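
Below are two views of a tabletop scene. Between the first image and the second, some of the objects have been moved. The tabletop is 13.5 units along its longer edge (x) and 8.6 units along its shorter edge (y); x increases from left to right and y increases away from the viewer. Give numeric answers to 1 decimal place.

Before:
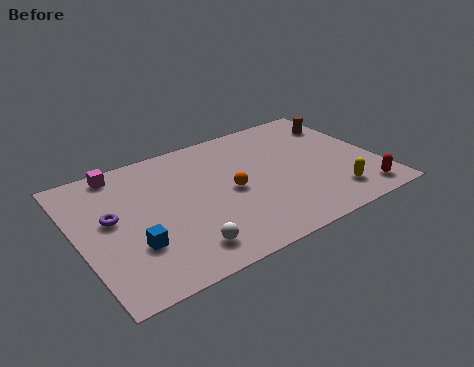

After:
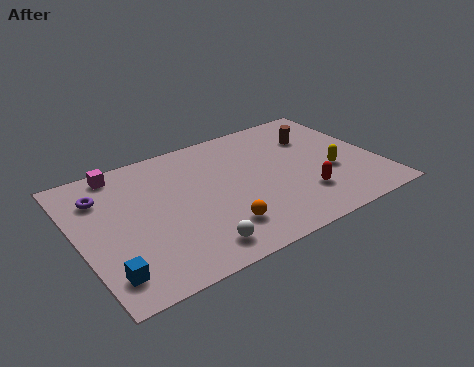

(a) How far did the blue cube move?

1.7

From (2.2, 2.7) to (0.9, 1.6), the blue cube covered √(1.3² + 1.1²) ≈ 1.7 units.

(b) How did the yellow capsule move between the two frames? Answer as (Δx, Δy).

(0.2, 1.6)

From the two frames, the yellow capsule sits at roughly (11.1, 1.7) before and (11.3, 3.3) after.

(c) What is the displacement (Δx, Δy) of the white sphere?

(0.5, -0.2)

The white sphere started near (4.2, 1.5) and ended near (4.7, 1.3).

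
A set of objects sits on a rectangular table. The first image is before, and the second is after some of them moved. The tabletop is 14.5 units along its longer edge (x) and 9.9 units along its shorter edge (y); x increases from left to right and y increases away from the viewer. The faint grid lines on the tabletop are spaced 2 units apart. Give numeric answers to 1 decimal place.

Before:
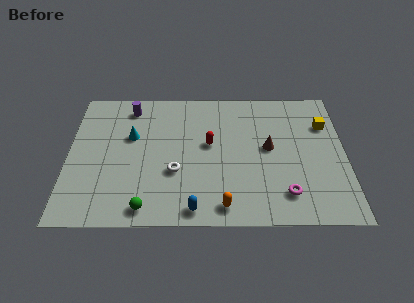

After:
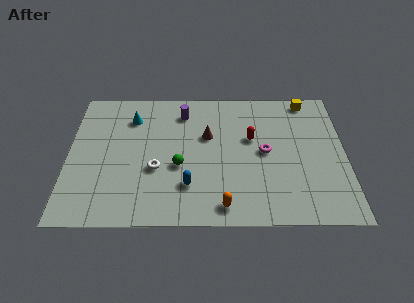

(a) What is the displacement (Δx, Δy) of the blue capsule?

(-0.3, 1.6)

The blue capsule was at about (6.6, 1.0) and moved to about (6.3, 2.6).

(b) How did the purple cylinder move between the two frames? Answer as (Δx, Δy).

(2.8, -0.4)

The purple cylinder started near (3.2, 8.4) and ended near (6.0, 8.0).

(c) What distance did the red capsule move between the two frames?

2.2

From (7.4, 5.6) to (9.6, 6.0), the red capsule covered √(2.2² + 0.4²) ≈ 2.2 units.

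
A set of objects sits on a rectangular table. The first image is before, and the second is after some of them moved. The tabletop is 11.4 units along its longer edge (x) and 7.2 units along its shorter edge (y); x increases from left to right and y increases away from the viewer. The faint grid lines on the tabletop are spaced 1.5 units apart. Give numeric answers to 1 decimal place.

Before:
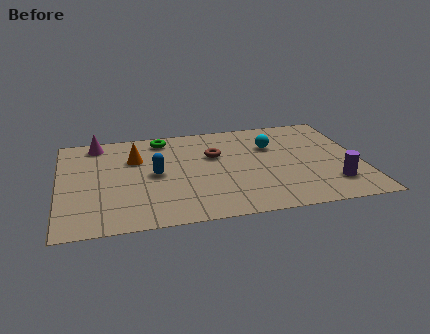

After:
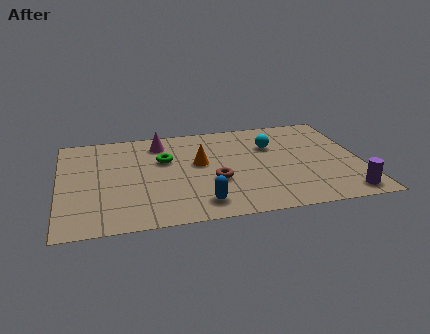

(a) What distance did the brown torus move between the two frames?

1.9

The brown torus was near (5.9, 4.6) before and (5.8, 2.7) after, so it travelled √(0.1² + 1.9²) ≈ 1.9 units.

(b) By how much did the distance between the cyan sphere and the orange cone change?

-2.3

Before: roughly 5.2 units apart; after: 2.9. That's 2.3 units closer together.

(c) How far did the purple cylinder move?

0.9

From (10.2, 1.7) to (10.6, 0.9), the purple cylinder covered √(0.4² + 0.8²) ≈ 0.9 units.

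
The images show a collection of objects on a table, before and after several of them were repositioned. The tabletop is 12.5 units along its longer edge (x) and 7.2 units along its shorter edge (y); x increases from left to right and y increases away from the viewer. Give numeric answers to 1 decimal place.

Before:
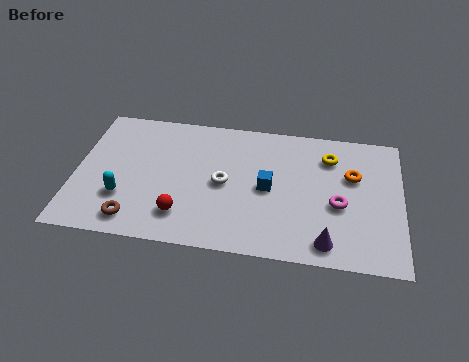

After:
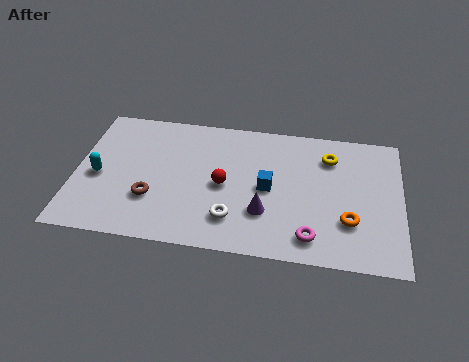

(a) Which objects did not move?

the yellow torus and the blue cube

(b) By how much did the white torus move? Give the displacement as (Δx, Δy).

(0.4, -1.8)

The white torus was at about (5.7, 3.5) and moved to about (6.1, 1.7).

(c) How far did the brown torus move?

1.3

The brown torus moved from about (2.4, 1.1) to (3.0, 2.3), a distance of √(0.6² + 1.2²) ≈ 1.3.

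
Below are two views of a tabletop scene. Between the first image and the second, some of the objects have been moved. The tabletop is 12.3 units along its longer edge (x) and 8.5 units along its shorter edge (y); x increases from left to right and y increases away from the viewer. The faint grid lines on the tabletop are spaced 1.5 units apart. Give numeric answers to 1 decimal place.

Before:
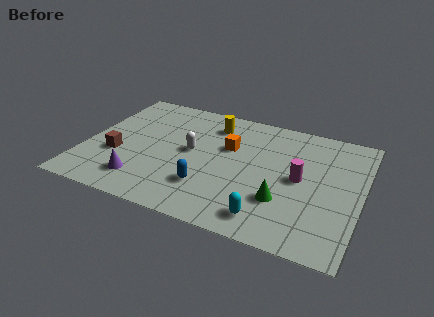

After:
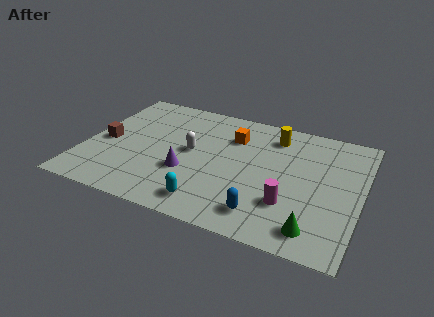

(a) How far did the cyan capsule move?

2.6

The cyan capsule moved from about (8.5, 1.3) to (5.9, 1.3), a distance of √(2.6² + 0.0²) ≈ 2.6.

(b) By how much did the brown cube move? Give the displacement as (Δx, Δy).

(-0.6, 0.8)

The brown cube was at about (1.5, 3.1) and moved to about (0.9, 3.9).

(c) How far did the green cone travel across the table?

2.0

The green cone moved from about (9.0, 2.6) to (10.5, 1.3), a distance of √(1.5² + 1.3²) ≈ 2.0.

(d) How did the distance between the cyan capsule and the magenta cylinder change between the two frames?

+0.4

They were about 3.2 units apart before and 3.6 after — 0.4 units further apart.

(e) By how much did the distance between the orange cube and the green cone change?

+2.5

They were about 3.9 units apart before and 6.4 after — 2.5 units further apart.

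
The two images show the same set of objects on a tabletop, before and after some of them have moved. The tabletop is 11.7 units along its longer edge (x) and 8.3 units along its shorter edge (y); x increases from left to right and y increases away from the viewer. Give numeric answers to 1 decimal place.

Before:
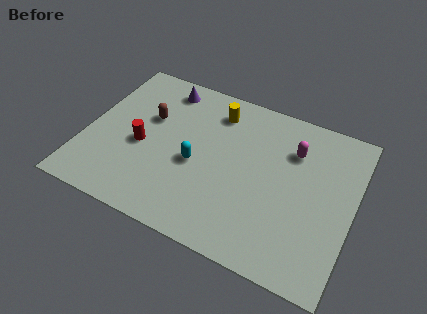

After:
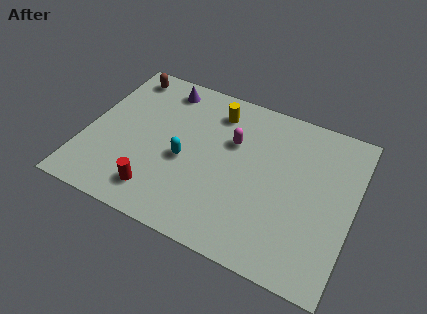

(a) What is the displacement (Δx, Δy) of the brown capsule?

(-1.4, 2.0)

The brown capsule was at about (2.6, 5.2) and moved to about (1.2, 7.2).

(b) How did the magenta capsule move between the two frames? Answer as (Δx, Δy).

(-2.6, -0.6)

From the two frames, the magenta capsule sits at roughly (8.9, 6.0) before and (6.3, 5.4) after.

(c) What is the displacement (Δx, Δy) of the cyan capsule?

(-0.5, 0.0)

From the two frames, the cyan capsule sits at roughly (4.9, 3.6) before and (4.4, 3.6) after.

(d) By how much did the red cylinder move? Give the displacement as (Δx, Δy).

(1.0, -2.1)

The red cylinder was at about (2.5, 3.6) and moved to about (3.5, 1.5).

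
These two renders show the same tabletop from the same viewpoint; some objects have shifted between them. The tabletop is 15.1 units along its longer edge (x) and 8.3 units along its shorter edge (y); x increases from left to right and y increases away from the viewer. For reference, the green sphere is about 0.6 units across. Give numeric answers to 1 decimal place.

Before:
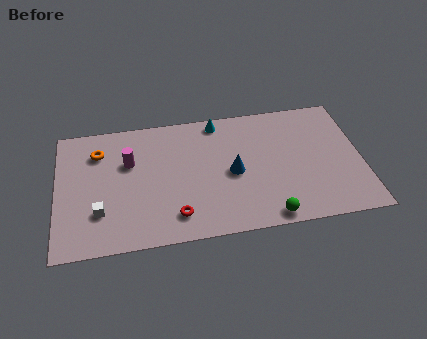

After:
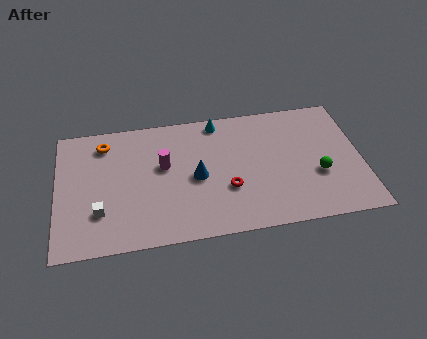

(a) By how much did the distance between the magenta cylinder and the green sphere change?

-0.3

The distance was about 8.1 in the first image and 7.8 in the second, so they moved 0.3 units closer together.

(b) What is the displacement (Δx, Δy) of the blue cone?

(-1.8, 0.0)

The blue cone started near (8.7, 3.9) and ended near (6.9, 3.9).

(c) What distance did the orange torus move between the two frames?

0.6

From (2.1, 6.3) to (2.4, 6.8), the orange torus covered √(0.3² + 0.5²) ≈ 0.6 units.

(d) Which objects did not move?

the cyan cone and the white cube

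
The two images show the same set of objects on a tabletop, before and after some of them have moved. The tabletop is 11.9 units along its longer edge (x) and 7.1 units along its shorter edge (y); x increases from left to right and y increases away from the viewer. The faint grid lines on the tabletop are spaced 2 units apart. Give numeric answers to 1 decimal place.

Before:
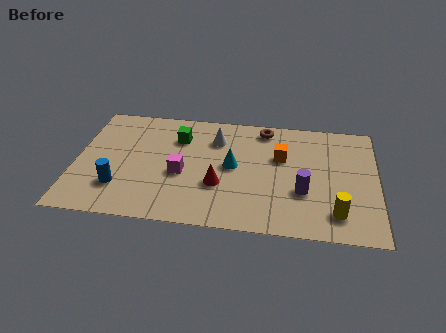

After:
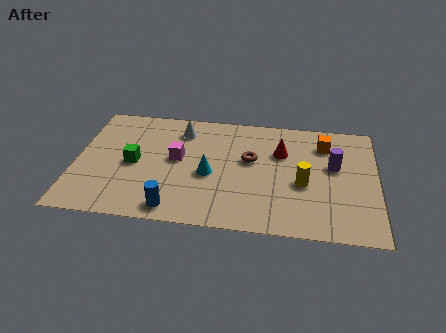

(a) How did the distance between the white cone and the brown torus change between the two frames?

+1.1

Before: roughly 2.1 units apart; after: 3.2. That's 1.1 units further apart.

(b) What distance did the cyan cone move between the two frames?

1.1

The cyan cone moved from about (6.2, 3.7) to (5.3, 3.1), a distance of √(0.9² + 0.6²) ≈ 1.1.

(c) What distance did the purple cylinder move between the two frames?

2.1

From (9.0, 2.5) to (10.2, 4.2), the purple cylinder covered √(1.2² + 1.7²) ≈ 2.1 units.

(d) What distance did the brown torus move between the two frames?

2.1

The brown torus moved from about (7.4, 6.2) to (6.9, 4.2), a distance of √(0.5² + 2.0²) ≈ 2.1.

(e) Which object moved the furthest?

the red cone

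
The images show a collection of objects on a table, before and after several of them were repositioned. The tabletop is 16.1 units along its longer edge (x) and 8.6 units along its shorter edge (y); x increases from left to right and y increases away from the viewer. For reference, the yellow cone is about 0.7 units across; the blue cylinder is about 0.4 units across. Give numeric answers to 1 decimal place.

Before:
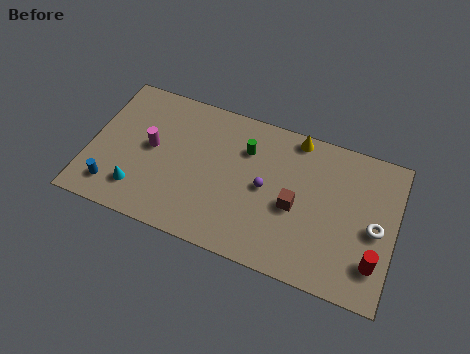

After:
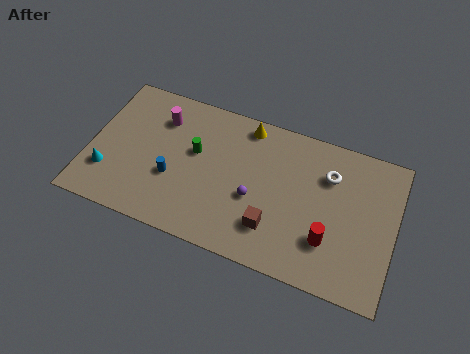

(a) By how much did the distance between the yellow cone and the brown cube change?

+1.7

Before: roughly 4.0 units apart; after: 5.7. That's 1.7 units further apart.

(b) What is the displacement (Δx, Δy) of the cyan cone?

(-1.7, 0.5)

From the two frames, the cyan cone sits at roughly (2.8, 1.9) before and (1.1, 2.4) after.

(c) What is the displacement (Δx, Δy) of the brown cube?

(-1.0, -1.6)

The brown cube started near (10.9, 3.8) and ended near (9.9, 2.2).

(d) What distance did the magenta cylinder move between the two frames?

1.9

The magenta cylinder was near (3.2, 4.6) before and (3.5, 6.5) after, so it travelled √(0.3² + 1.9²) ≈ 1.9 units.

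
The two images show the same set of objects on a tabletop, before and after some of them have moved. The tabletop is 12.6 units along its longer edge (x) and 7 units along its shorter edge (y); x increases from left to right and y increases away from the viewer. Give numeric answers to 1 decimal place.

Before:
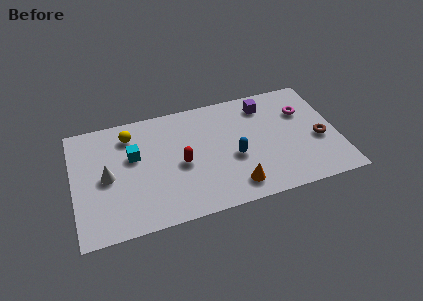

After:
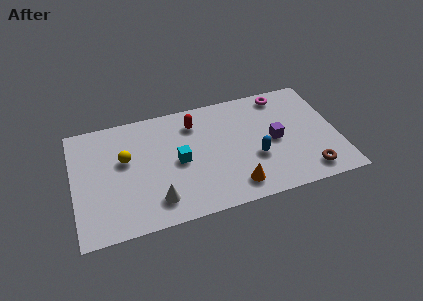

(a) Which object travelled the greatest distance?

the white cone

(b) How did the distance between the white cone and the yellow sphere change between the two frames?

+0.6

They were about 2.5 units apart before and 3.1 after — 0.6 units further apart.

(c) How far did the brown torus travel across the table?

1.9

From (11.7, 2.9) to (11.0, 1.1), the brown torus covered √(0.7² + 1.8²) ≈ 1.9 units.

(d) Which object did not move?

the orange cone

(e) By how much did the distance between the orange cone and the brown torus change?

-1.0

Before: roughly 4.5 units apart; after: 3.5. That's 1.0 units closer together.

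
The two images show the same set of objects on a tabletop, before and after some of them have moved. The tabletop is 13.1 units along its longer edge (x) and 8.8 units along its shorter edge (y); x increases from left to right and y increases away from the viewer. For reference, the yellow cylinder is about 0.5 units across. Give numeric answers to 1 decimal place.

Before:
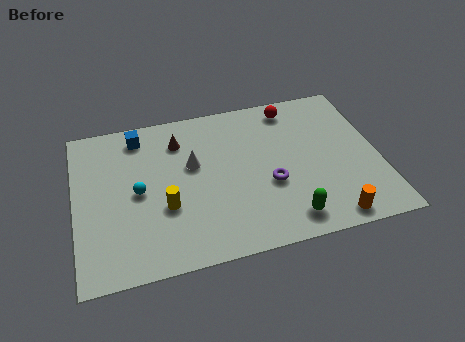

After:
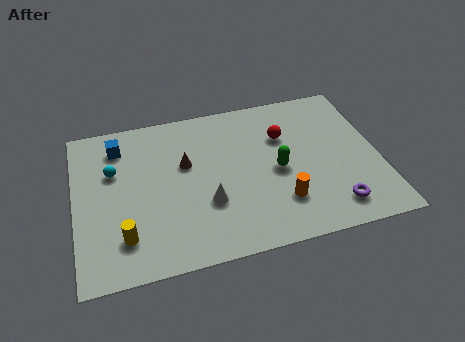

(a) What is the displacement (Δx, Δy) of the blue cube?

(-0.9, -0.4)

The blue cube started near (2.9, 7.5) and ended near (2.0, 7.1).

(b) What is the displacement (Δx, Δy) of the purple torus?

(2.6, -1.9)

The purple torus was at about (8.3, 3.4) and moved to about (10.9, 1.5).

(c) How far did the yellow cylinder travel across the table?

2.2

From (3.8, 3.2) to (2.0, 2.0), the yellow cylinder covered √(1.8² + 1.2²) ≈ 2.2 units.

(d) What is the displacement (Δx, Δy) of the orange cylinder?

(-2.0, 1.4)

From the two frames, the orange cylinder sits at roughly (10.7, 0.9) before and (8.7, 2.3) after.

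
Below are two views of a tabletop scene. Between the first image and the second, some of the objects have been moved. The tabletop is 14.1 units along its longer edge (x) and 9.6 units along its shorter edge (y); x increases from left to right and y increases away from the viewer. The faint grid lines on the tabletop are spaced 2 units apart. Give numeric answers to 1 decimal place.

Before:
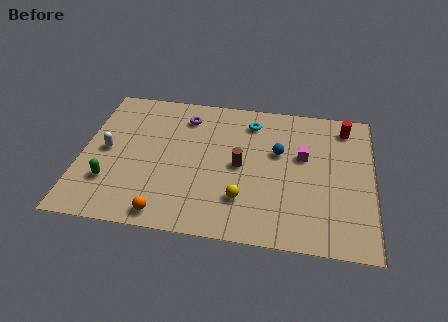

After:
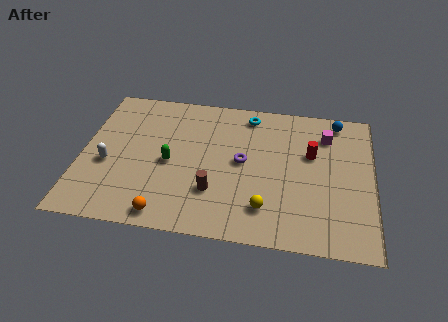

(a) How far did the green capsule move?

3.3

The green capsule moved from about (1.5, 2.7) to (4.3, 4.4), a distance of √(2.8² + 1.7²) ≈ 3.3.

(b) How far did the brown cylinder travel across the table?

2.2

From (7.7, 4.7) to (6.5, 2.8), the brown cylinder covered √(1.2² + 1.9²) ≈ 2.2 units.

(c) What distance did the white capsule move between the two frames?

0.9

From (1.2, 4.8) to (1.3, 3.9), the white capsule covered √(0.1² + 0.9²) ≈ 0.9 units.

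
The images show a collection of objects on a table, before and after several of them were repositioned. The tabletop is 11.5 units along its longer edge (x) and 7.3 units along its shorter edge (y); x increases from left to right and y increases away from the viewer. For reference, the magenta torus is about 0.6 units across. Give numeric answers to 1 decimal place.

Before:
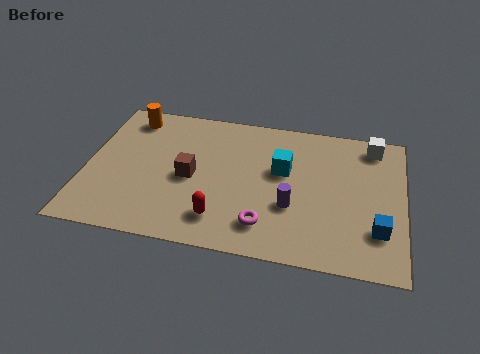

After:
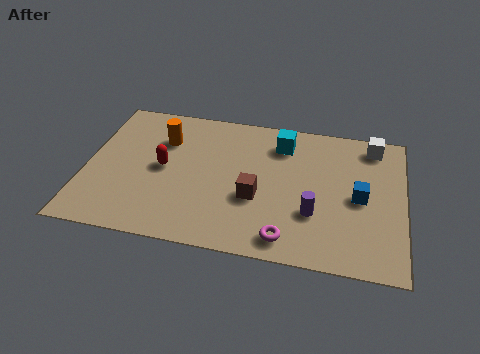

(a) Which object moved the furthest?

the red capsule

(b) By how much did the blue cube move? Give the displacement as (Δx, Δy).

(-0.7, 1.5)

The blue cube was at about (10.6, 2.0) and moved to about (9.9, 3.5).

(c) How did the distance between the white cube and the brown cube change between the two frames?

-1.7

The distance was about 7.1 in the first image and 5.4 in the second, so they moved 1.7 units closer together.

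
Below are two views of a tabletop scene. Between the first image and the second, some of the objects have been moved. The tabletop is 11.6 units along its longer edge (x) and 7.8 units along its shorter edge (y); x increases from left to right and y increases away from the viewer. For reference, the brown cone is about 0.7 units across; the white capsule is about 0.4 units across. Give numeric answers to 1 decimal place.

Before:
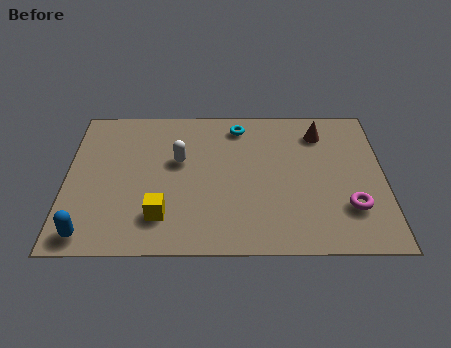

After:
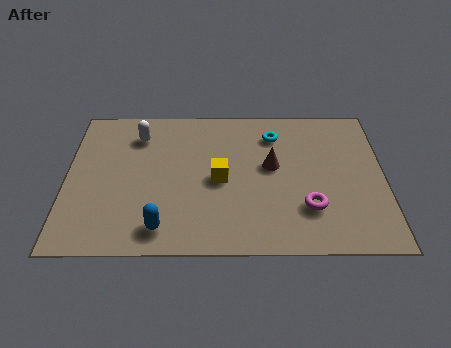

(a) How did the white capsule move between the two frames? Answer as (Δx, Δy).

(-1.5, 1.4)

The white capsule started near (4.1, 4.7) and ended near (2.6, 6.1).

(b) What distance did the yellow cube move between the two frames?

2.8

The yellow cube moved from about (3.5, 1.8) to (5.6, 3.7), a distance of √(2.1² + 1.9²) ≈ 2.8.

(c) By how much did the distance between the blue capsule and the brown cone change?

-4.8

They were about 9.9 units apart before and 5.1 after — 4.8 units closer together.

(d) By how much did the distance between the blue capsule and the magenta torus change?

-4.1

They were about 9.5 units apart before and 5.4 after — 4.1 units closer together.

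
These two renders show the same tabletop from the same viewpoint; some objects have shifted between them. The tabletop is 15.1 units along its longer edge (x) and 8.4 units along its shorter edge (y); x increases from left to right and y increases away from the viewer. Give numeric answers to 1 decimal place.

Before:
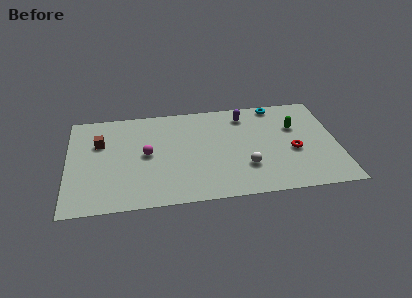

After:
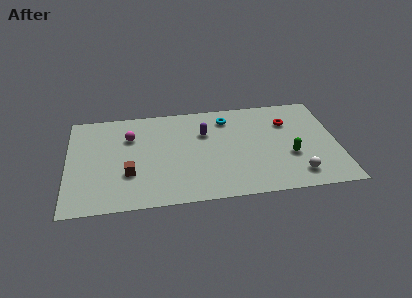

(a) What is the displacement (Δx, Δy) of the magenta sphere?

(-0.9, 1.6)

The magenta sphere started near (4.4, 4.3) and ended near (3.5, 5.9).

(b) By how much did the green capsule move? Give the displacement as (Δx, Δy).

(-0.4, -2.4)

From the two frames, the green capsule sits at roughly (12.8, 5.5) before and (12.4, 3.1) after.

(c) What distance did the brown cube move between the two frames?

3.2

The brown cube was near (1.8, 5.6) before and (3.4, 2.8) after, so it travelled √(1.6² + 2.8²) ≈ 3.2 units.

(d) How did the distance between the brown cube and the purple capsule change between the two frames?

-3.1

They were about 8.3 units apart before and 5.2 after — 3.1 units closer together.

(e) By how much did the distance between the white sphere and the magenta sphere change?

+4.4

The distance was about 5.8 in the first image and 10.2 in the second, so they moved 4.4 units further apart.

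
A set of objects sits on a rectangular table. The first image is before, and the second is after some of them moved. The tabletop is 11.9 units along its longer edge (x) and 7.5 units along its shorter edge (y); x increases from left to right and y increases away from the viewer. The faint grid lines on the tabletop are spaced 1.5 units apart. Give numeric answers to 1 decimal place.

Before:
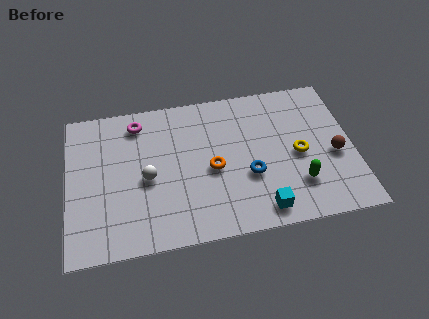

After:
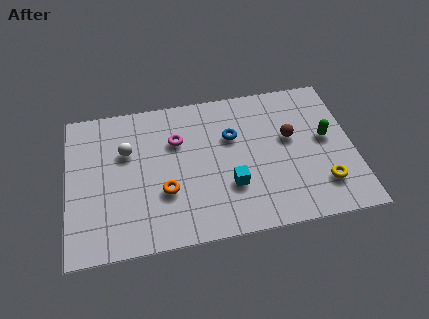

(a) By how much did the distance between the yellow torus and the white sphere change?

+2.3

They were about 6.3 units apart before and 8.6 after — 2.3 units further apart.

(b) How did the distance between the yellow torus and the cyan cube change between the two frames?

+0.8

They were about 3.0 units apart before and 3.8 after — 0.8 units further apart.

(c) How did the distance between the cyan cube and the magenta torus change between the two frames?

-3.8

They were about 7.2 units apart before and 3.4 after — 3.8 units closer together.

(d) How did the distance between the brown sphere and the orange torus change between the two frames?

+0.5

Before: roughly 5.1 units apart; after: 5.6. That's 0.5 units further apart.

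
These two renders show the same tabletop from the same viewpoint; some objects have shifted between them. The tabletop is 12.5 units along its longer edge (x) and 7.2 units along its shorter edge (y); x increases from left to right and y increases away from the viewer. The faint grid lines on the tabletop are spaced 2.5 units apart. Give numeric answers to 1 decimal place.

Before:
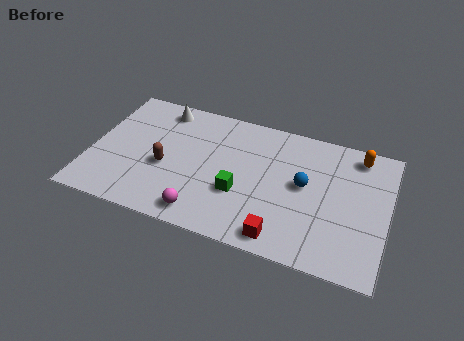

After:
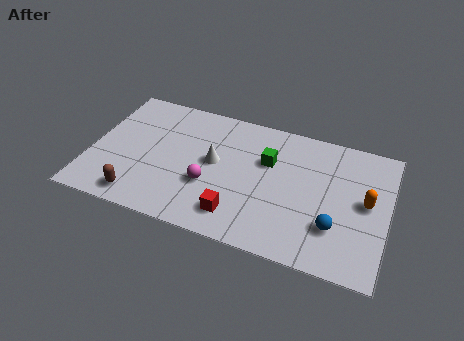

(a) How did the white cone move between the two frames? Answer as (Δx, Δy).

(2.5, -2.3)

The white cone started near (2.7, 6.2) and ended near (5.2, 3.9).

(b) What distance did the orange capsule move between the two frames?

2.5

The orange capsule was near (11.1, 6.2) before and (11.6, 3.8) after, so it travelled √(0.5² + 2.4²) ≈ 2.5 units.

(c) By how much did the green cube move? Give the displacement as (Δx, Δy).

(1.0, 2.1)

From the two frames, the green cube sits at roughly (6.4, 2.6) before and (7.4, 4.7) after.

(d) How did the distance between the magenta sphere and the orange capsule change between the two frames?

-1.4

The distance was about 8.0 in the first image and 6.6 in the second, so they moved 1.4 units closer together.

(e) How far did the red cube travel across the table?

2.0

The red cube was near (8.3, 0.9) before and (6.4, 1.4) after, so it travelled √(1.9² + 0.5²) ≈ 2.0 units.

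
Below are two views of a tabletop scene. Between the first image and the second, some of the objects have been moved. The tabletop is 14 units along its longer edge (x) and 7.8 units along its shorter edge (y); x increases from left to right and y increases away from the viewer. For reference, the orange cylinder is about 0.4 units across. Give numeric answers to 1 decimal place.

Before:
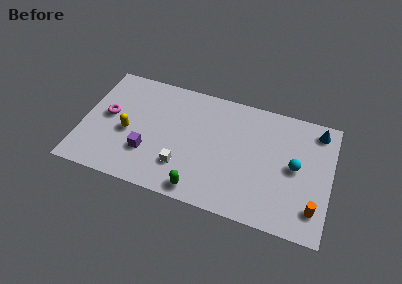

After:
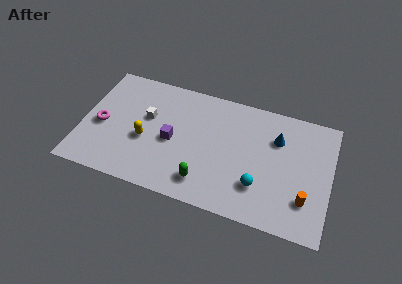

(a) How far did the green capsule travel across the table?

0.6

The green capsule was near (6.9, 0.9) before and (7.1, 1.5) after, so it travelled √(0.2² + 0.6²) ≈ 0.6 units.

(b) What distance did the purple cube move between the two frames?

1.8

From (3.8, 2.4) to (5.1, 3.6), the purple cube covered √(1.3² + 1.2²) ≈ 1.8 units.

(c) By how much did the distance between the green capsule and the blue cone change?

-3.0

They were about 8.5 units apart before and 5.5 after — 3.0 units closer together.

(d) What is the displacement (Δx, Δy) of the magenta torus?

(-0.3, -0.7)

From the two frames, the magenta torus sits at roughly (1.4, 4.2) before and (1.1, 3.5) after.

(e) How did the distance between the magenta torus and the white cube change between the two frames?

-2.1

They were about 4.9 units apart before and 2.8 after — 2.1 units closer together.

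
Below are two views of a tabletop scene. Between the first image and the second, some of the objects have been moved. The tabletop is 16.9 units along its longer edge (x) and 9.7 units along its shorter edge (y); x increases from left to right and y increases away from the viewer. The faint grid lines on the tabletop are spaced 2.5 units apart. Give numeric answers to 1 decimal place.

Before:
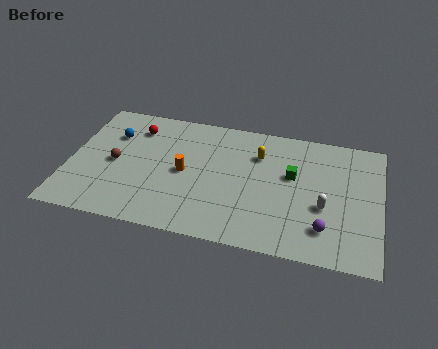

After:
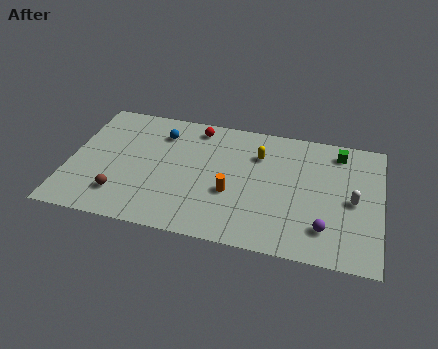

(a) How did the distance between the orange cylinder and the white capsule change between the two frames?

-1.1

The distance was about 7.7 in the first image and 6.6 in the second, so they moved 1.1 units closer together.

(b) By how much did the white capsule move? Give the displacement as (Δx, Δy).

(1.5, 0.8)

The white capsule was at about (13.9, 3.8) and moved to about (15.4, 4.6).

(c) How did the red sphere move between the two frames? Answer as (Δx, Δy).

(3.3, 0.8)

The red sphere started near (3.4, 7.6) and ended near (6.7, 8.4).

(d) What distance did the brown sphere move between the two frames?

2.5

The brown sphere moved from about (2.5, 4.6) to (3.0, 2.2), a distance of √(0.5² + 2.4²) ≈ 2.5.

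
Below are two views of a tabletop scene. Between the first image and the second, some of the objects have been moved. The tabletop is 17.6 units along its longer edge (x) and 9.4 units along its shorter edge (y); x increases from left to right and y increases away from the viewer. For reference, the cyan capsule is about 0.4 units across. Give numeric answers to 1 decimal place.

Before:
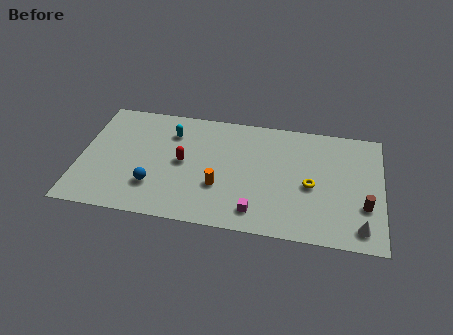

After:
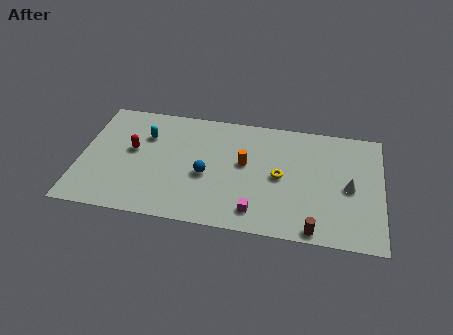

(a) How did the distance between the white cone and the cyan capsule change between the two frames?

-0.4

They were about 12.6 units apart before and 12.2 after — 0.4 units closer together.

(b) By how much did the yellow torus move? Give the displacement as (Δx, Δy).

(-1.8, 0.4)

From the two frames, the yellow torus sits at roughly (13.5, 4.2) before and (11.7, 4.6) after.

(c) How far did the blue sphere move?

3.3

From (4.4, 2.6) to (7.4, 4.0), the blue sphere covered √(3.0² + 1.4²) ≈ 3.3 units.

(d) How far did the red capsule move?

3.0

From (6.0, 4.8) to (3.0, 5.3), the red capsule covered √(3.0² + 0.5²) ≈ 3.0 units.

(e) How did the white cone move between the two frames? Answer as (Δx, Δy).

(-0.7, 3.0)

The white cone started near (16.4, 1.4) and ended near (15.7, 4.4).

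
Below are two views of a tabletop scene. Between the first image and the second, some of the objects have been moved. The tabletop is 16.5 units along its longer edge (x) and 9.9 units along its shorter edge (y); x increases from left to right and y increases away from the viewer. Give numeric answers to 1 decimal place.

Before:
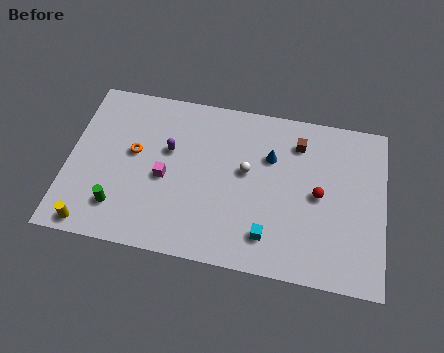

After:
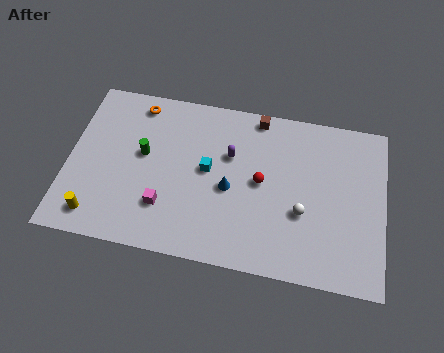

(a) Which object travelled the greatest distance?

the cyan cube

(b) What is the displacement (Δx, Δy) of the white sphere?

(3.0, -1.9)

The white sphere was at about (9.3, 5.6) and moved to about (12.3, 3.7).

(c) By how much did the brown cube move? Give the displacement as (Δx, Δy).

(-2.2, 1.2)

The brown cube was at about (11.9, 7.8) and moved to about (9.7, 9.0).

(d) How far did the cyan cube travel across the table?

4.7

From (10.6, 2.0) to (7.3, 5.3), the cyan cube covered √(3.3² + 3.3²) ≈ 4.7 units.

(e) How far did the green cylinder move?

3.6

The green cylinder moved from about (2.8, 2.2) to (3.9, 5.6), a distance of √(1.1² + 3.4²) ≈ 3.6.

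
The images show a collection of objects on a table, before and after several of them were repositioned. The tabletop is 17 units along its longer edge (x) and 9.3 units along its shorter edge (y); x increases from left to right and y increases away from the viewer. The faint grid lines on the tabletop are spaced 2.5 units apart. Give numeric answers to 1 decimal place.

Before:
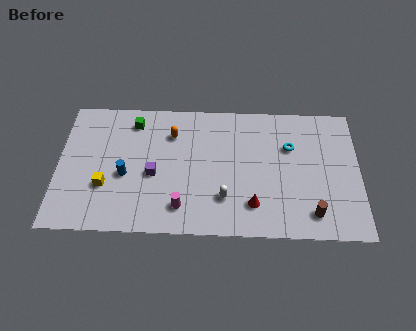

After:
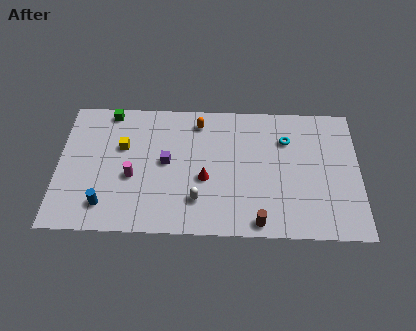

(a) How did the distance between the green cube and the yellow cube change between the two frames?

-2.2

Before: roughly 4.8 units apart; after: 2.6. That's 2.2 units closer together.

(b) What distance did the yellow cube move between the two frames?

2.9

The yellow cube moved from about (2.7, 3.1) to (3.6, 5.9), a distance of √(0.9² + 2.8²) ≈ 2.9.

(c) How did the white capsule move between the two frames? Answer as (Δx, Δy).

(-1.5, -0.2)

The white capsule started near (9.4, 2.5) and ended near (7.9, 2.3).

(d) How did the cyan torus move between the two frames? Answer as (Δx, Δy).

(-0.2, 0.5)

The cyan torus was at about (13.1, 6.2) and moved to about (12.9, 6.7).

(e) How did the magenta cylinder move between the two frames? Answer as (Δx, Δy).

(-2.8, 2.0)

The magenta cylinder started near (7.0, 1.8) and ended near (4.2, 3.8).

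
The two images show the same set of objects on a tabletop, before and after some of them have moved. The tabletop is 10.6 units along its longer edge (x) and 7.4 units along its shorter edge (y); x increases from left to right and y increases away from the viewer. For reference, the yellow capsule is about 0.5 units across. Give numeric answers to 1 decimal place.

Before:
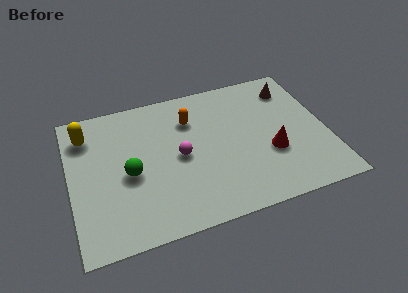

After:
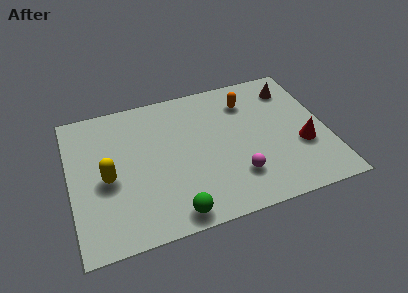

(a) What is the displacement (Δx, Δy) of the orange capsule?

(2.4, 0.3)

The orange capsule was at about (5.1, 5.4) and moved to about (7.5, 5.7).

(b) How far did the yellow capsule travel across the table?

2.6

From (0.8, 5.8) to (1.5, 3.3), the yellow capsule covered √(0.7² + 2.5²) ≈ 2.6 units.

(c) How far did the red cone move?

1.3

The red cone was near (8.2, 2.7) before and (9.5, 2.7) after, so it travelled √(1.3² + 0.0²) ≈ 1.3 units.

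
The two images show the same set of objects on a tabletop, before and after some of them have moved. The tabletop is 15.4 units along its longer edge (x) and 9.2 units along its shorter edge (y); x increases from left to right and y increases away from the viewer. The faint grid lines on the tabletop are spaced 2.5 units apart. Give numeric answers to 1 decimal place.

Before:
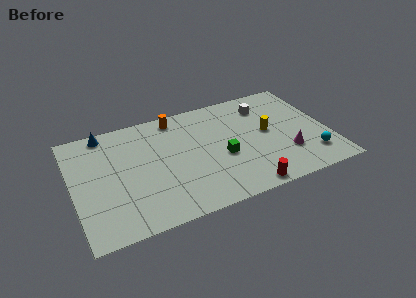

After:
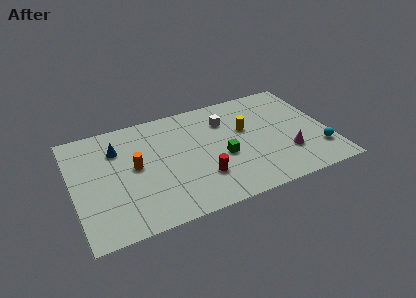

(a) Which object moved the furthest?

the orange cylinder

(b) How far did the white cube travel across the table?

2.5

From (11.9, 7.2) to (9.4, 6.8), the white cube covered √(2.5² + 0.4²) ≈ 2.5 units.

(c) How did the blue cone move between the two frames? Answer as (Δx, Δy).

(0.6, -1.6)

The blue cone was at about (2.2, 8.3) and moved to about (2.8, 6.7).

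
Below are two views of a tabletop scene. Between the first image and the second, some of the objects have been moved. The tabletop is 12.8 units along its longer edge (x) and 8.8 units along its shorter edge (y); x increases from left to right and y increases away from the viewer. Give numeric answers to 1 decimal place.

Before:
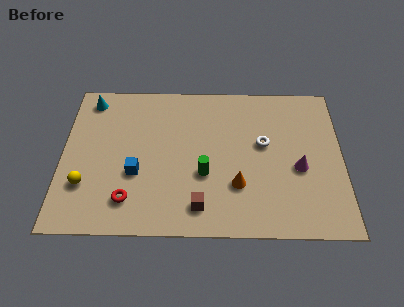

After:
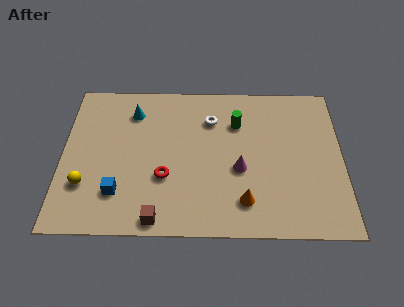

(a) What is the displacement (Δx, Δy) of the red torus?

(1.6, 1.3)

From the two frames, the red torus sits at roughly (3.1, 1.8) before and (4.7, 3.1) after.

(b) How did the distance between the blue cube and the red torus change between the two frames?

+0.8

They were about 1.5 units apart before and 2.3 after — 0.8 units further apart.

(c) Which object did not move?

the yellow sphere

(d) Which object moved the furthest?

the green cylinder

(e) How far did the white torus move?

2.8

The white torus moved from about (9.2, 5.1) to (6.8, 6.5), a distance of √(2.4² + 1.4²) ≈ 2.8.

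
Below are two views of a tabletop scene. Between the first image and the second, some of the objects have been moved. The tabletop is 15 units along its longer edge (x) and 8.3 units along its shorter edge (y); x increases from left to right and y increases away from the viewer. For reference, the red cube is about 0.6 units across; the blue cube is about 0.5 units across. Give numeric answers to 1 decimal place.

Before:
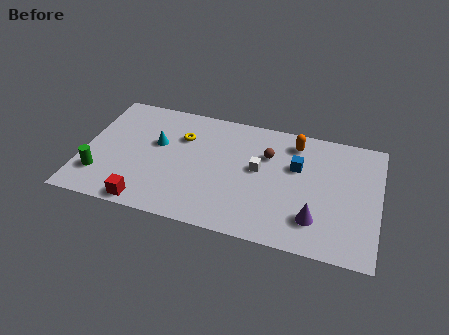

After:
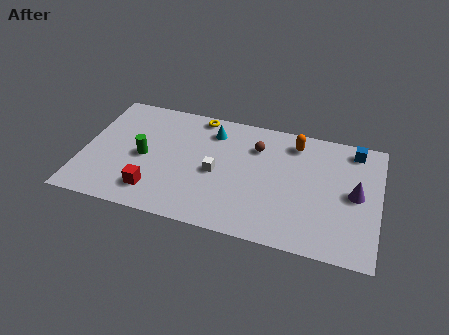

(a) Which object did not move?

the orange capsule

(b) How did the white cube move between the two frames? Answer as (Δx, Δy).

(-2.1, -0.8)

From the two frames, the white cube sits at roughly (8.9, 4.6) before and (6.8, 3.8) after.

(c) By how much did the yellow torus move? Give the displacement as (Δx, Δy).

(0.7, 1.7)

The yellow torus started near (4.9, 5.8) and ended near (5.6, 7.5).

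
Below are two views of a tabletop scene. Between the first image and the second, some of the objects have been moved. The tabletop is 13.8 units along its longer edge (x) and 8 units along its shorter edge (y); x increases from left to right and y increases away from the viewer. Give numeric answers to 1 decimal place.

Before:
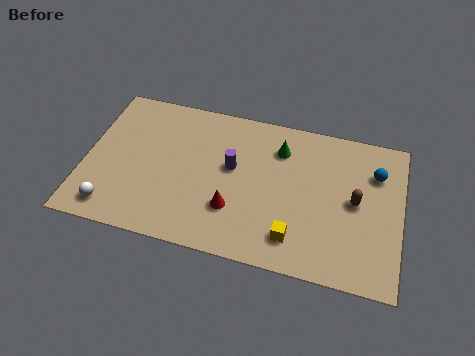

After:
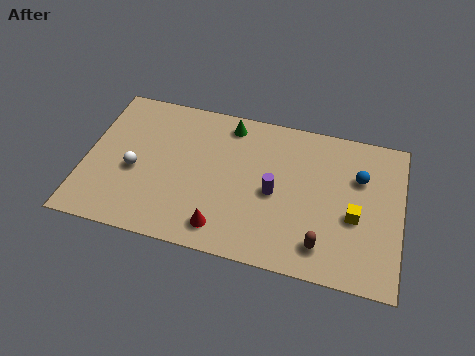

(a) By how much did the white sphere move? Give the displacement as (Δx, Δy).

(0.8, 2.2)

From the two frames, the white sphere sits at roughly (1.4, 1.2) before and (2.2, 3.4) after.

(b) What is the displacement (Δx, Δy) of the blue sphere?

(-0.7, -0.4)

The blue sphere started near (12.6, 5.8) and ended near (11.9, 5.4).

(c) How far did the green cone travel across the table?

2.4

The green cone moved from about (8.4, 6.1) to (6.1, 6.9), a distance of √(2.3² + 0.8²) ≈ 2.4.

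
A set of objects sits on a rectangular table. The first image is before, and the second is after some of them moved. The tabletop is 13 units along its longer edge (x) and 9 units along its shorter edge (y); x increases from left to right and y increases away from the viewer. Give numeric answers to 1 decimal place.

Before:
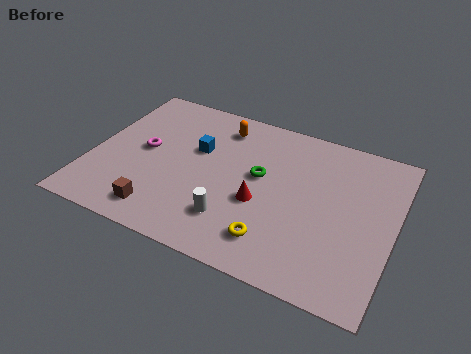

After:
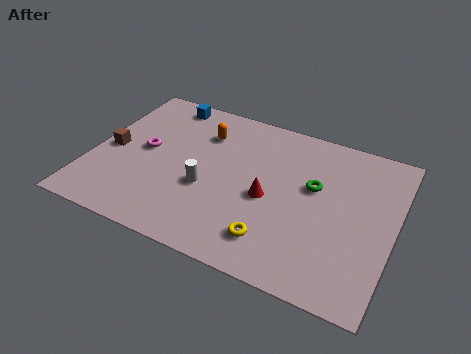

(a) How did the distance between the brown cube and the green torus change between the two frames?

+3.5

Before: roughly 5.3 units apart; after: 8.8. That's 3.5 units further apart.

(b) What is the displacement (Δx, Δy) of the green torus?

(2.3, 0.3)

The green torus was at about (7.2, 5.1) and moved to about (9.5, 5.4).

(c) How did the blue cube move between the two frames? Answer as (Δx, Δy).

(-1.8, 2.4)

The blue cube started near (4.4, 5.6) and ended near (2.6, 8.0).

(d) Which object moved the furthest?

the brown cube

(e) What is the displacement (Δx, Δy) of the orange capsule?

(-0.7, -0.7)

From the two frames, the orange capsule sits at roughly (5.2, 7.4) before and (4.5, 6.7) after.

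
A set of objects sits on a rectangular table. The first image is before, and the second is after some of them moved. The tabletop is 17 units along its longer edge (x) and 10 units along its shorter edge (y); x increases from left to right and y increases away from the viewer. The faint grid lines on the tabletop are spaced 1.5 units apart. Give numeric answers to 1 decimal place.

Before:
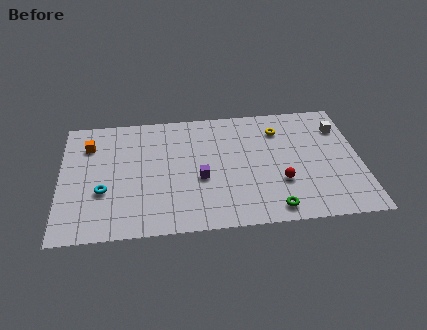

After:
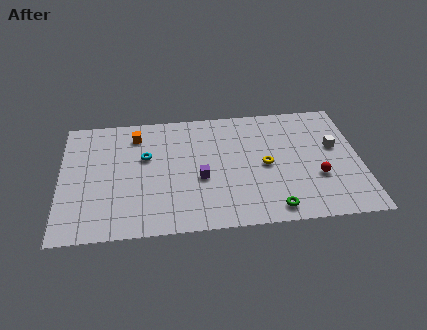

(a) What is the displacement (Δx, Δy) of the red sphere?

(2.1, 0.2)

The red sphere was at about (12.4, 3.3) and moved to about (14.5, 3.5).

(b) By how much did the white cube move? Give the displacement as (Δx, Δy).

(-0.4, -1.6)

From the two frames, the white cube sits at roughly (16.0, 7.5) before and (15.6, 5.9) after.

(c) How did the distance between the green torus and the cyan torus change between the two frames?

-1.1

The distance was about 9.8 in the first image and 8.7 in the second, so they moved 1.1 units closer together.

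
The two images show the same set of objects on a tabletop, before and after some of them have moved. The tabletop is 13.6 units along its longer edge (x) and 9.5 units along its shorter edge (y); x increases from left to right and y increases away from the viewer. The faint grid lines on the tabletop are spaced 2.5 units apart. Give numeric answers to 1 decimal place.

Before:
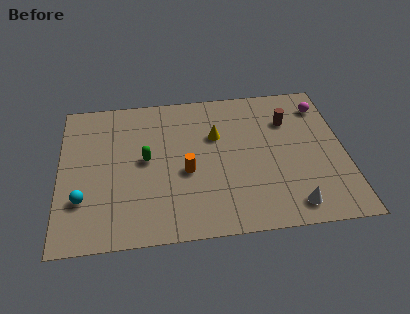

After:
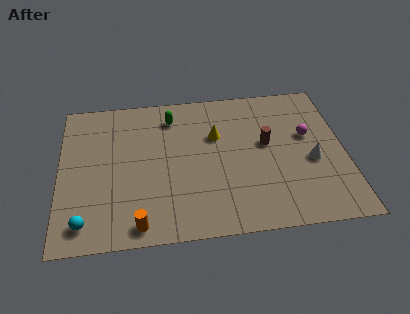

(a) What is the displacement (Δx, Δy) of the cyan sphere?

(0.1, -1.4)

The cyan sphere was at about (1.1, 2.8) and moved to about (1.2, 1.4).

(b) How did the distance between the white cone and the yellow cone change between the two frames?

-1.0

Before: roughly 6.0 units apart; after: 5.0. That's 1.0 units closer together.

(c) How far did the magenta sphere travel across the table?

2.1

From (12.7, 7.6) to (11.9, 5.7), the magenta sphere covered √(0.8² + 1.9²) ≈ 2.1 units.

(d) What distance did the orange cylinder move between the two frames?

3.8

The orange cylinder moved from about (6.0, 4.0) to (3.7, 1.0), a distance of √(2.3² + 3.0²) ≈ 3.8.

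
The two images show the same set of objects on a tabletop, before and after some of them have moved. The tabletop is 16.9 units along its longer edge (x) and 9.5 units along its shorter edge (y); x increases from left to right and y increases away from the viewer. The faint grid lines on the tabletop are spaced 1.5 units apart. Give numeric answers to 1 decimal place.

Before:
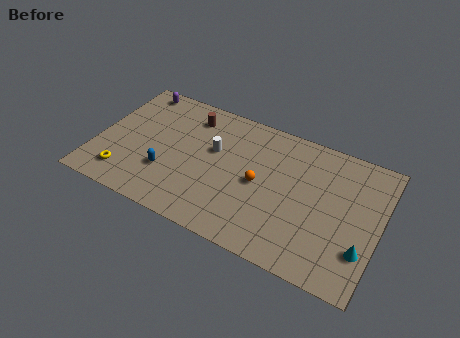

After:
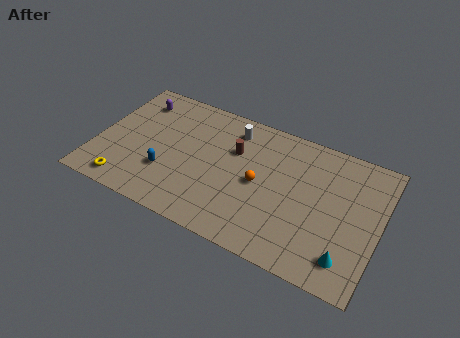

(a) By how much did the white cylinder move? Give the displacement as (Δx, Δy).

(0.9, 2.0)

The white cylinder was at about (6.9, 5.8) and moved to about (7.8, 7.8).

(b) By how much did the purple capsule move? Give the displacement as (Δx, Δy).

(0.2, -0.9)

The purple capsule started near (1.7, 8.5) and ended near (1.9, 7.6).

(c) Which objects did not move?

the blue capsule and the orange sphere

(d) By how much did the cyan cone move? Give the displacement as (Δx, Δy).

(-0.8, -0.9)

The cyan cone was at about (16.1, 2.7) and moved to about (15.3, 1.8).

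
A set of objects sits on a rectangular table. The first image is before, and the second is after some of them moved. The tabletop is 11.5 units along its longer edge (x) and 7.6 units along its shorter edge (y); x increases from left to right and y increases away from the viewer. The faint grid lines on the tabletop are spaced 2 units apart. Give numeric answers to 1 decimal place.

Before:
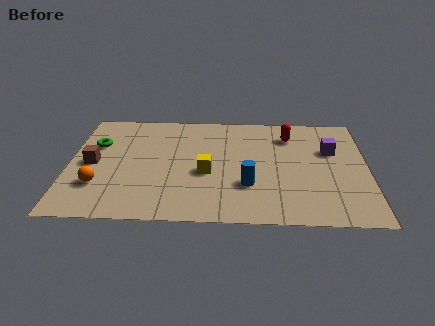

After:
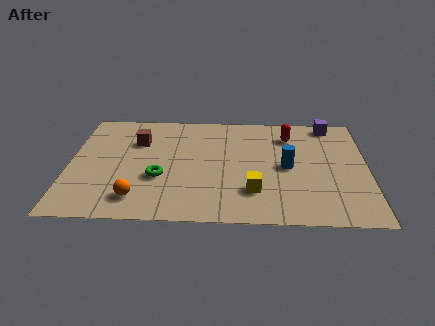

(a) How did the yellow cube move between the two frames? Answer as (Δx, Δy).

(1.8, -1.2)

From the two frames, the yellow cube sits at roughly (5.3, 3.2) before and (7.1, 2.0) after.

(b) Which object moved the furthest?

the green torus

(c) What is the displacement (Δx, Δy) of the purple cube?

(0.0, 1.9)

The purple cube was at about (10.1, 4.9) and moved to about (10.1, 6.8).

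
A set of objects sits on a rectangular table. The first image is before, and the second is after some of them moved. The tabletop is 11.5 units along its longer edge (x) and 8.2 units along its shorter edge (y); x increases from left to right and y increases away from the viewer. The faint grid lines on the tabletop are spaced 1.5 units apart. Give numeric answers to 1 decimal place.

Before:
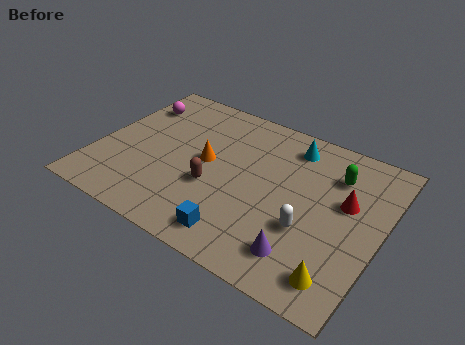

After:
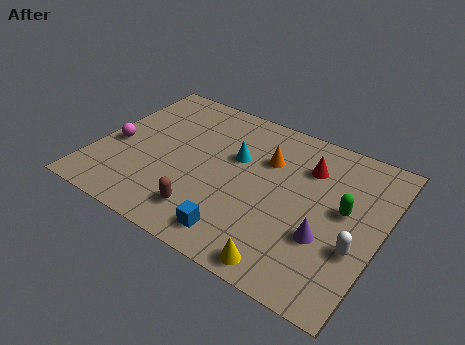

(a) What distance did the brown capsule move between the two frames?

1.5

From (4.9, 3.1) to (4.9, 1.6), the brown capsule covered √(0.0² + 1.5²) ≈ 1.5 units.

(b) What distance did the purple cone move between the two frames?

1.4

From (8.8, 1.6) to (9.5, 2.8), the purple cone covered √(0.7² + 1.2²) ≈ 1.4 units.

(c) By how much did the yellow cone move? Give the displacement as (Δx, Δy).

(-2.0, -0.5)

The yellow cone started near (10.3, 1.3) and ended near (8.3, 0.8).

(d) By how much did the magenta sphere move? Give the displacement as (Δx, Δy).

(-0.2, -2.7)

The magenta sphere started near (1.0, 6.2) and ended near (0.8, 3.5).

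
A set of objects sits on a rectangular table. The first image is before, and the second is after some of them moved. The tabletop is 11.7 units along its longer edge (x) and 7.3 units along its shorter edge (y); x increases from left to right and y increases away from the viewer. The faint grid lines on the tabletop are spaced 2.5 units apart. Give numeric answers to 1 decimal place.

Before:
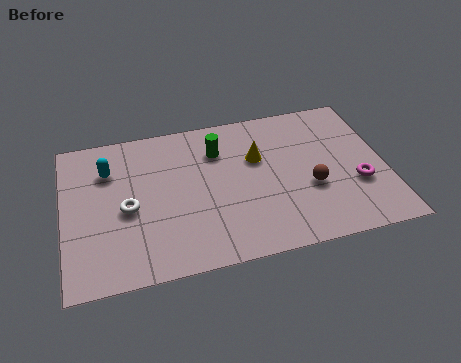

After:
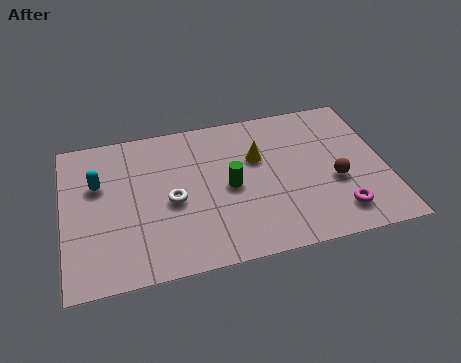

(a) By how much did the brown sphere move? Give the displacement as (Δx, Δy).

(0.9, 0.1)

The brown sphere started near (8.9, 2.8) and ended near (9.8, 2.9).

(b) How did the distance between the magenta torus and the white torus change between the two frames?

-2.1

The distance was about 8.3 in the first image and 6.2 in the second, so they moved 2.1 units closer together.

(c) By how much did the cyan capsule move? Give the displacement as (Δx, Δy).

(-0.4, -0.6)

The cyan capsule started near (1.7, 5.3) and ended near (1.3, 4.7).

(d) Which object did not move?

the yellow cone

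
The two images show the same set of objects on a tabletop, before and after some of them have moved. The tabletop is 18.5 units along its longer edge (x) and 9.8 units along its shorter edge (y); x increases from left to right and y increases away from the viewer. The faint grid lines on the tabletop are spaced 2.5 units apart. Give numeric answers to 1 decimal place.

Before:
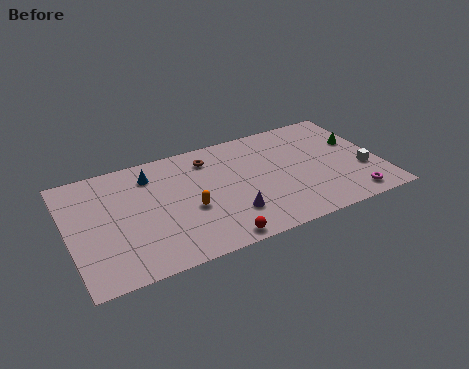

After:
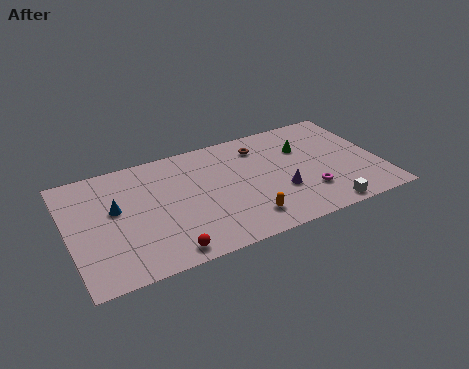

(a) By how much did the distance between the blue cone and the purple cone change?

+3.2

Before: roughly 6.7 units apart; after: 9.9. That's 3.2 units further apart.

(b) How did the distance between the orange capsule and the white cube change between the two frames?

-5.7

The distance was about 10.4 in the first image and 4.7 in the second, so they moved 5.7 units closer together.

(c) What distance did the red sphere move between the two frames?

2.9

The red sphere moved from about (8.2, 0.9) to (5.3, 1.1), a distance of √(2.9² + 0.2²) ≈ 2.9.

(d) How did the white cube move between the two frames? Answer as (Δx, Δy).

(-2.7, -2.5)

The white cube was at about (17.4, 3.4) and moved to about (14.7, 0.9).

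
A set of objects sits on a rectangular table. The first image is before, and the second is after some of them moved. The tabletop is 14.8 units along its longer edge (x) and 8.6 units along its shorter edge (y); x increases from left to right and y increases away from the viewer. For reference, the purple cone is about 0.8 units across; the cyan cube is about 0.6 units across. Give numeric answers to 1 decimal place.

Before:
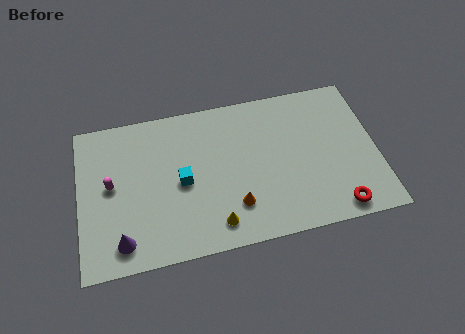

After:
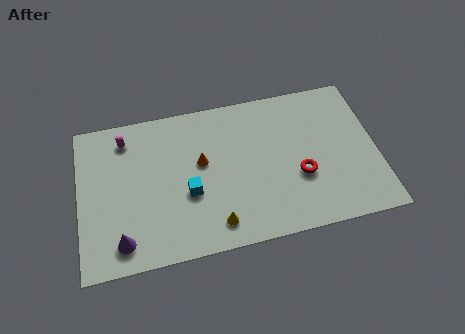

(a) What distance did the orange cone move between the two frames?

3.2

From (7.6, 2.2) to (6.1, 5.0), the orange cone covered √(1.5² + 2.8²) ≈ 3.2 units.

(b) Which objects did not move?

the yellow cone and the purple cone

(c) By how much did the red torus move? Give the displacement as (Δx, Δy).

(-1.7, 2.2)

From the two frames, the red torus sits at roughly (12.6, 1.0) before and (10.9, 3.2) after.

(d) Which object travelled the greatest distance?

the orange cone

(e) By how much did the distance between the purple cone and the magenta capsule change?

+2.5

The distance was about 3.2 in the first image and 5.7 in the second, so they moved 2.5 units further apart.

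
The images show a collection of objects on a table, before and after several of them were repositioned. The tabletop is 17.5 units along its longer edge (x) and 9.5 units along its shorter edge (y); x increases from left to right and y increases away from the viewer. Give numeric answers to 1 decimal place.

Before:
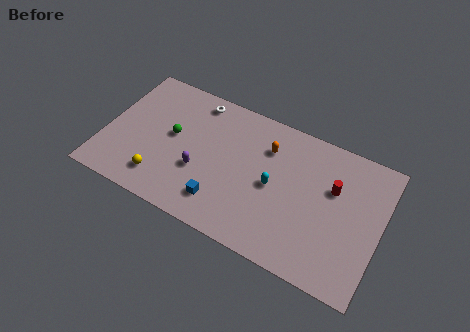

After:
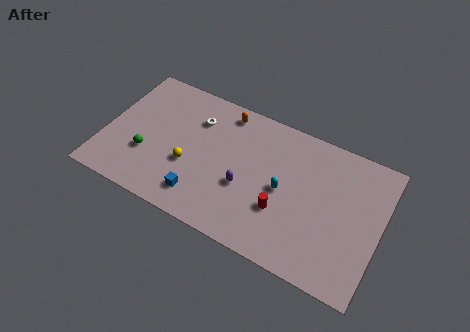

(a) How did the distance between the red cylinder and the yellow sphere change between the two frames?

-5.3

They were about 11.3 units apart before and 6.0 after — 5.3 units closer together.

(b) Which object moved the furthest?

the red cylinder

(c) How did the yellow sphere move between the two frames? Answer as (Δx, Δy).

(1.6, 1.7)

The yellow sphere was at about (3.9, 1.9) and moved to about (5.5, 3.6).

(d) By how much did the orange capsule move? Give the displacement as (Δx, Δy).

(-2.9, 1.3)

From the two frames, the orange capsule sits at roughly (10.1, 7.0) before and (7.2, 8.3) after.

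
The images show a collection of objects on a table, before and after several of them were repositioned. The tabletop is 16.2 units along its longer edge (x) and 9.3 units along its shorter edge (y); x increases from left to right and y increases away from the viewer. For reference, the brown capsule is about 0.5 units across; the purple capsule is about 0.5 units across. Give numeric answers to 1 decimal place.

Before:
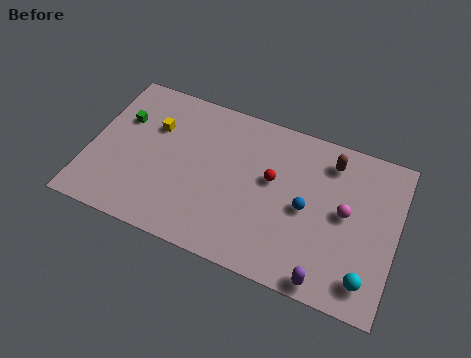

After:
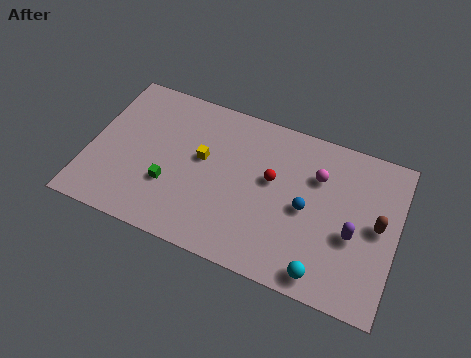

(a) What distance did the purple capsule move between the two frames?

3.2

The purple capsule was near (12.9, 0.8) before and (14.0, 3.8) after, so it travelled √(1.1² + 3.0²) ≈ 3.2 units.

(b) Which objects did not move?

the blue sphere and the red sphere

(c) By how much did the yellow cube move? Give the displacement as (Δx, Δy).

(2.7, -1.0)

The yellow cube was at about (3.2, 6.3) and moved to about (5.9, 5.3).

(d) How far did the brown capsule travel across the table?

3.9

The brown capsule moved from about (12.5, 7.6) to (15.2, 4.8), a distance of √(2.7² + 2.8²) ≈ 3.9.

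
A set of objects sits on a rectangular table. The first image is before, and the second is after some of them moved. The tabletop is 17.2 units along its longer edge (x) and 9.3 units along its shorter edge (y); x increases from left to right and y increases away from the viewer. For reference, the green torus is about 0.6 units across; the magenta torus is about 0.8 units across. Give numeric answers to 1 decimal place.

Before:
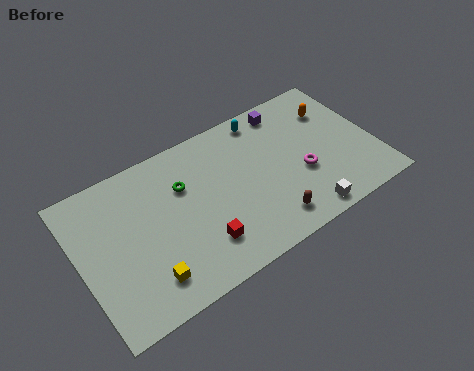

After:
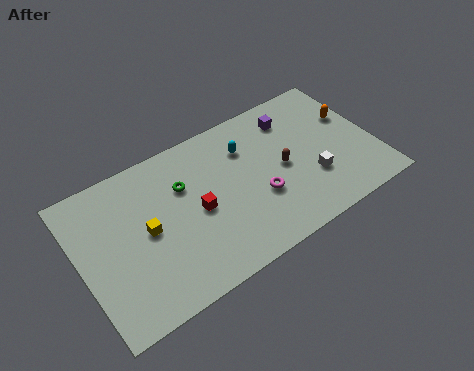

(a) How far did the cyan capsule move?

1.9

From (11.3, 8.2) to (10.0, 6.8), the cyan capsule covered √(1.3² + 1.4²) ≈ 1.9 units.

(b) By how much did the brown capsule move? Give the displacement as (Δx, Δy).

(1.3, 2.9)

The brown capsule started near (10.5, 1.6) and ended near (11.8, 4.5).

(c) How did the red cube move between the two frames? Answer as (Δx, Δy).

(0.1, 2.1)

From the two frames, the red cube sits at roughly (6.6, 2.3) before and (6.7, 4.4) after.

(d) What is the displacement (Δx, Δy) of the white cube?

(0.9, 2.0)

The white cube started near (12.4, 1.0) and ended near (13.3, 3.0).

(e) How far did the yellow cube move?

2.8

From (3.4, 1.9) to (3.8, 4.7), the yellow cube covered √(0.4² + 2.8²) ≈ 2.8 units.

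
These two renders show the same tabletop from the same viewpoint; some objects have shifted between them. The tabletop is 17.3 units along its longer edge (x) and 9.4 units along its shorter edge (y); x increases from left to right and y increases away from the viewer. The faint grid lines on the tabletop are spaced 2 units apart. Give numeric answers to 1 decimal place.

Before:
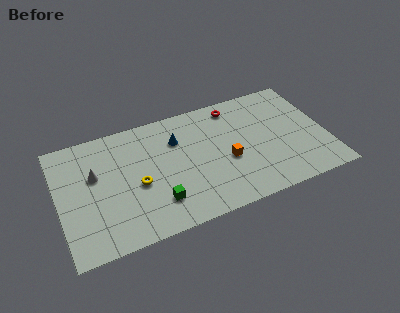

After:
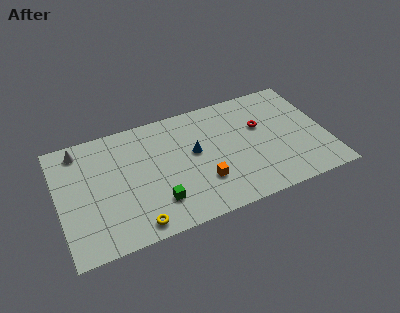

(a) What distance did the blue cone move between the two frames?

1.7

The blue cone moved from about (7.8, 6.7) to (8.8, 5.3), a distance of √(1.0² + 1.4²) ≈ 1.7.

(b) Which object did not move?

the green cube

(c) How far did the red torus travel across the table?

2.7

The red torus was near (11.7, 8.1) before and (13.2, 5.9) after, so it travelled √(1.5² + 2.2²) ≈ 2.7 units.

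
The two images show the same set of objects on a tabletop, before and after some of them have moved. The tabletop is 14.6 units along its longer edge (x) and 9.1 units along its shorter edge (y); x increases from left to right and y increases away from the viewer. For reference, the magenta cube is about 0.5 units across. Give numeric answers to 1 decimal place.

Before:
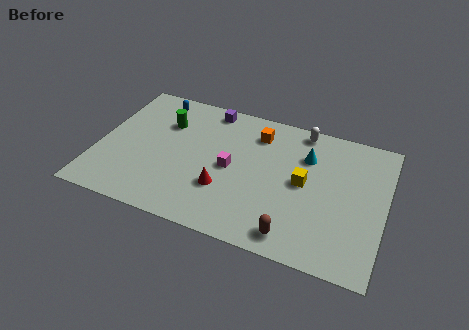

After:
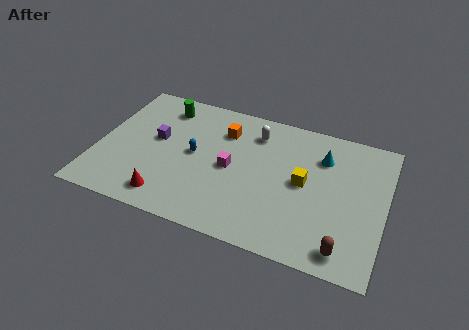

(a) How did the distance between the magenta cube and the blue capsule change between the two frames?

-3.6

They were about 5.5 units apart before and 1.9 after — 3.6 units closer together.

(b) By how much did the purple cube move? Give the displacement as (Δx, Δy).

(-2.4, -3.0)

From the two frames, the purple cube sits at roughly (5.3, 8.1) before and (2.9, 5.1) after.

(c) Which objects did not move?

the yellow cube and the magenta cube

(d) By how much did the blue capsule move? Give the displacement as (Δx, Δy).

(2.4, -3.2)

The blue capsule was at about (2.5, 7.9) and moved to about (4.9, 4.7).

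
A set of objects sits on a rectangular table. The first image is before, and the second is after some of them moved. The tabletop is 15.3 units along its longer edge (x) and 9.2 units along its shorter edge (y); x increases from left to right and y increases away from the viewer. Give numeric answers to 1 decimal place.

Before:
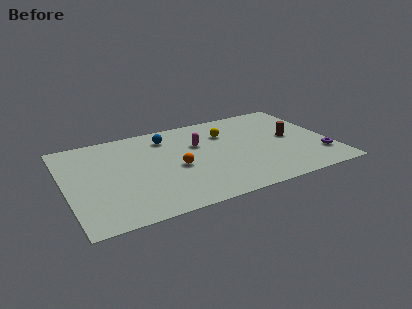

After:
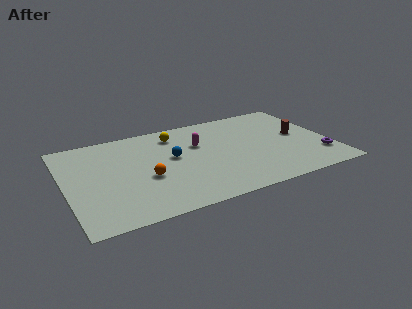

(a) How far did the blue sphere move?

2.2

From (6.1, 7.4) to (6.2, 5.2), the blue sphere covered √(0.1² + 2.2²) ≈ 2.2 units.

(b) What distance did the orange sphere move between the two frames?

1.8

From (6.3, 4.1) to (4.5, 3.7), the orange sphere covered √(1.8² + 0.4²) ≈ 1.8 units.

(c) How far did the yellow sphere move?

3.0

The yellow sphere moved from about (9.5, 6.6) to (6.6, 7.5), a distance of √(2.9² + 0.9²) ≈ 3.0.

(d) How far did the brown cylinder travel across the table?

0.5

The brown cylinder moved from about (13.1, 4.8) to (13.6, 4.9), a distance of √(0.5² + 0.1²) ≈ 0.5.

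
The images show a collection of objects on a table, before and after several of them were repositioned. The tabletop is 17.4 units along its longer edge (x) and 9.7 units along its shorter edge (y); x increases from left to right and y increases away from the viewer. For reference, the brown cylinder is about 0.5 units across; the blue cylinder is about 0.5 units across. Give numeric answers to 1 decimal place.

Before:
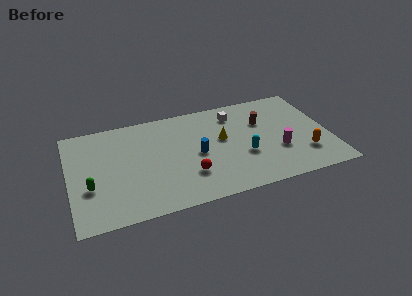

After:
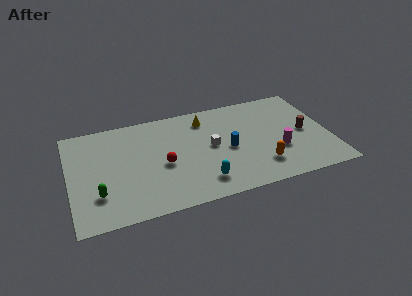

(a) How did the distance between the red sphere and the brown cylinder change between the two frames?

+3.1

They were about 6.5 units apart before and 9.6 after — 3.1 units further apart.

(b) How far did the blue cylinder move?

2.1

The blue cylinder moved from about (8.5, 4.6) to (10.6, 4.5), a distance of √(2.1² + 0.1²) ≈ 2.1.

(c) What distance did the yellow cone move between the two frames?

2.5

The yellow cone moved from about (10.3, 5.6) to (9.3, 7.9), a distance of √(1.0² + 2.3²) ≈ 2.5.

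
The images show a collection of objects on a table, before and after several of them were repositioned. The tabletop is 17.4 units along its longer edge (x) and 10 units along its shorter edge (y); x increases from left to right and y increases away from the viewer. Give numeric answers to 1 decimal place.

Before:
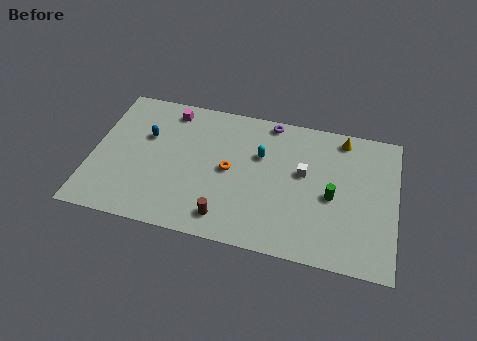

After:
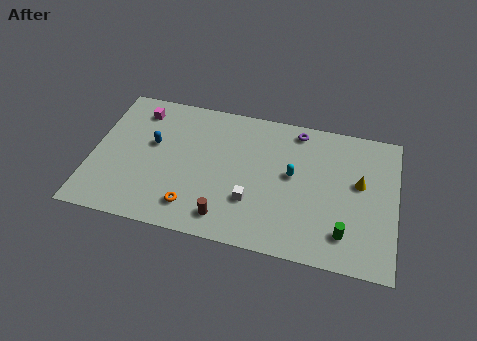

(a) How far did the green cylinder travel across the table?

2.5

From (13.8, 4.5) to (14.6, 2.1), the green cylinder covered √(0.8² + 2.4²) ≈ 2.5 units.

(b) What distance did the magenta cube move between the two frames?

1.8

The magenta cube was near (4.2, 8.6) before and (2.4, 8.2) after, so it travelled √(1.8² + 0.4²) ≈ 1.8 units.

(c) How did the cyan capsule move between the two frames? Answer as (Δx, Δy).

(1.9, -1.0)

The cyan capsule started near (9.6, 6.5) and ended near (11.5, 5.5).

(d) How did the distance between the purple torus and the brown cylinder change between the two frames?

+0.3

They were about 7.8 units apart before and 8.1 after — 0.3 units further apart.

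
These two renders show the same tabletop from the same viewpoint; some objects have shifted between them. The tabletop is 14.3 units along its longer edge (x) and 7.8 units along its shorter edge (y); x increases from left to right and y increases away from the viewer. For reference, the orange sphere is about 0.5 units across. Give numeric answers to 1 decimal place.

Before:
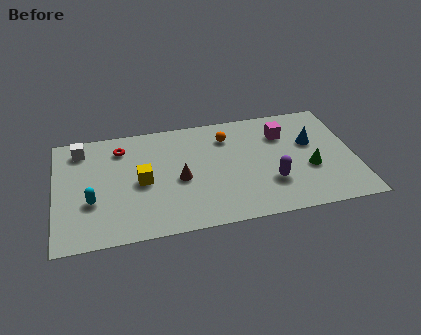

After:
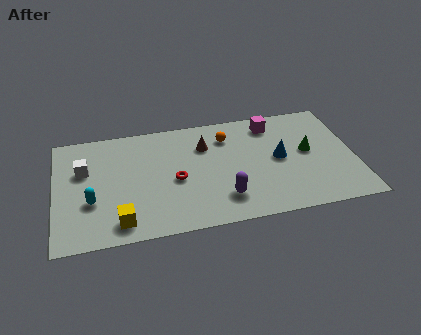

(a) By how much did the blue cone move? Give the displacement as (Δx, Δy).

(-1.6, -0.8)

The blue cone started near (12.3, 4.8) and ended near (10.7, 4.0).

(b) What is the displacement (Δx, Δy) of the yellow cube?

(-1.1, -2.5)

From the two frames, the yellow cube sits at roughly (4.1, 3.7) before and (3.0, 1.2) after.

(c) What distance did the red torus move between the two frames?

3.7

The red torus was near (3.2, 6.2) before and (5.7, 3.5) after, so it travelled √(2.5² + 2.7²) ≈ 3.7 units.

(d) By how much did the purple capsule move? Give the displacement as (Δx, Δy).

(-2.3, -0.6)

From the two frames, the purple capsule sits at roughly (10.2, 2.4) before and (7.9, 1.8) after.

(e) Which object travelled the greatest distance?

the red torus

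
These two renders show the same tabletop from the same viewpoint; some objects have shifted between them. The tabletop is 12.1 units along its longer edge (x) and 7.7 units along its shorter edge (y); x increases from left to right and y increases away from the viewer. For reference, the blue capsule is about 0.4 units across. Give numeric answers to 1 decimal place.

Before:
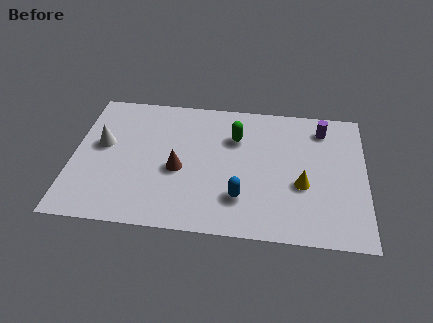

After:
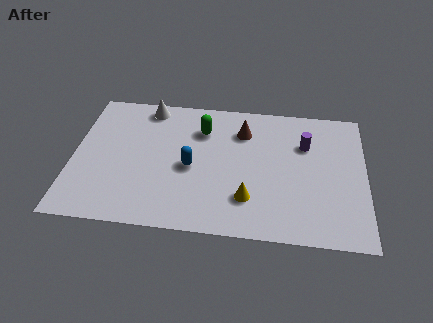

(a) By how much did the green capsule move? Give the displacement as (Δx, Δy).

(-1.4, 0.3)

The green capsule started near (6.7, 5.4) and ended near (5.3, 5.7).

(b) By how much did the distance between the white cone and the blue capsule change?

-2.5

The distance was about 6.3 in the first image and 3.8 in the second, so they moved 2.5 units closer together.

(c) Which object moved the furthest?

the brown cone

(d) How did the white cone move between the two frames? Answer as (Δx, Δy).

(1.8, 2.4)

The white cone was at about (1.2, 4.4) and moved to about (3.0, 6.8).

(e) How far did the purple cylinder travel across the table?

1.2

From (10.3, 6.3) to (9.6, 5.3), the purple cylinder covered √(0.7² + 1.0²) ≈ 1.2 units.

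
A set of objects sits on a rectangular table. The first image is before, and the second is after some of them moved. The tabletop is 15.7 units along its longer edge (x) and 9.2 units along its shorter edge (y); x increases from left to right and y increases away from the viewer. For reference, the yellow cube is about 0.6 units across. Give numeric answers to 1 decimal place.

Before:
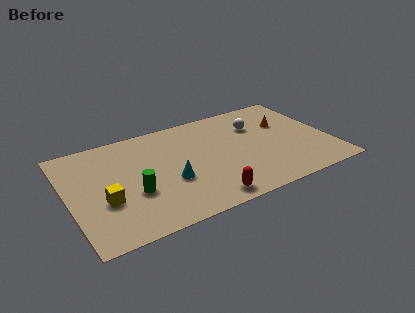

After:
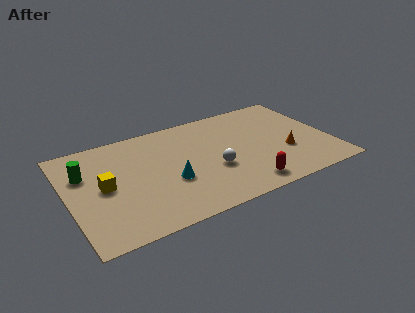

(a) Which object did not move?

the cyan cone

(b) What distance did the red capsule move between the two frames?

2.4

The red capsule moved from about (7.7, 1.1) to (10.1, 1.3), a distance of √(2.4² + 0.2²) ≈ 2.4.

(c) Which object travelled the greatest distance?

the white sphere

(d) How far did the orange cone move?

2.7

The orange cone was near (13.3, 6.0) before and (12.9, 3.3) after, so it travelled √(0.4² + 2.7²) ≈ 2.7 units.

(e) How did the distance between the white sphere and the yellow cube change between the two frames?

-3.6

The distance was about 10.1 in the first image and 6.5 in the second, so they moved 3.6 units closer together.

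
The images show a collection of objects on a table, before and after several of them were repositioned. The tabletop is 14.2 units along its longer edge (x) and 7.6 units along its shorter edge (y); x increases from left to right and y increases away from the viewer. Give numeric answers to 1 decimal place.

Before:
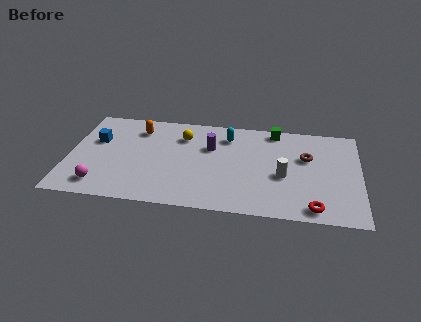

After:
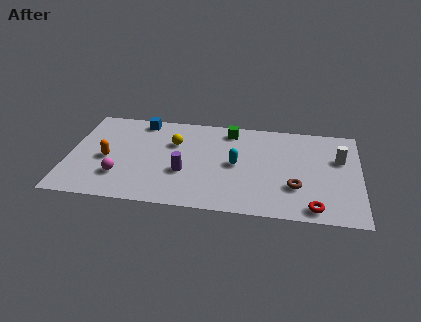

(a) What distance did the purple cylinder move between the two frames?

2.5

From (6.9, 5.0) to (5.7, 2.8), the purple cylinder covered √(1.2² + 2.2²) ≈ 2.5 units.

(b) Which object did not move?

the red torus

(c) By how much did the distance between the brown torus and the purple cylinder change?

+0.7

They were about 4.7 units apart before and 5.4 after — 0.7 units further apart.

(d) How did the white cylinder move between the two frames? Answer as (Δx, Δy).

(2.7, 1.7)

The white cylinder started near (10.5, 3.2) and ended near (13.2, 4.9).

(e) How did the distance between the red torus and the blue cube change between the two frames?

-1.0

The distance was about 11.4 in the first image and 10.4 in the second, so they moved 1.0 units closer together.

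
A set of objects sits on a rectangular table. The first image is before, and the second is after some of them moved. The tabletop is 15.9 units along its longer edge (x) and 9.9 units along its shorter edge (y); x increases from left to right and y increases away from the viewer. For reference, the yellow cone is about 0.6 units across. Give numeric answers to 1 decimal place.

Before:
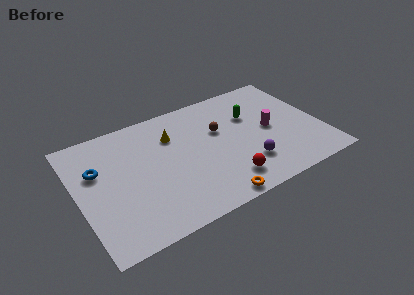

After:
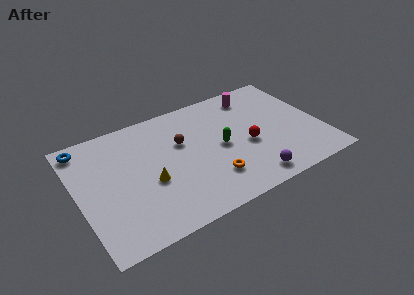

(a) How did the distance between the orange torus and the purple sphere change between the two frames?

-0.5

They were about 3.2 units apart before and 2.7 after — 0.5 units closer together.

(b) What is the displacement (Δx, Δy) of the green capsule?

(-2.3, -1.8)

From the two frames, the green capsule sits at roughly (11.6, 6.6) before and (9.3, 4.8) after.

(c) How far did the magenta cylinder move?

3.4

The magenta cylinder moved from about (12.6, 4.9) to (12.1, 8.3), a distance of √(0.5² + 3.4²) ≈ 3.4.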